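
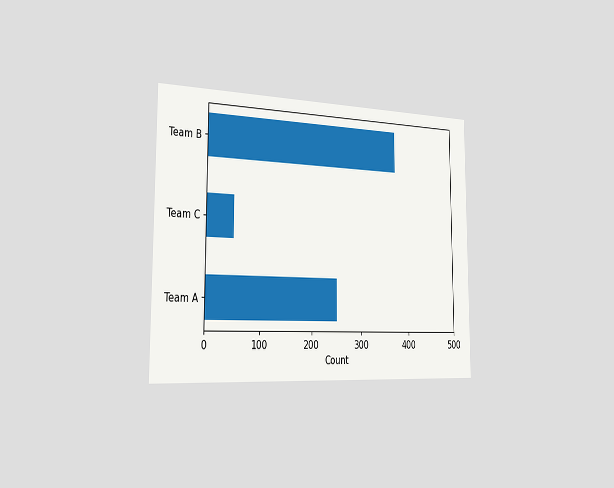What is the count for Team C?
The chart is viewed slightly from the left. Reading along the chart's x-axis, the Team C bar reaches 50.

50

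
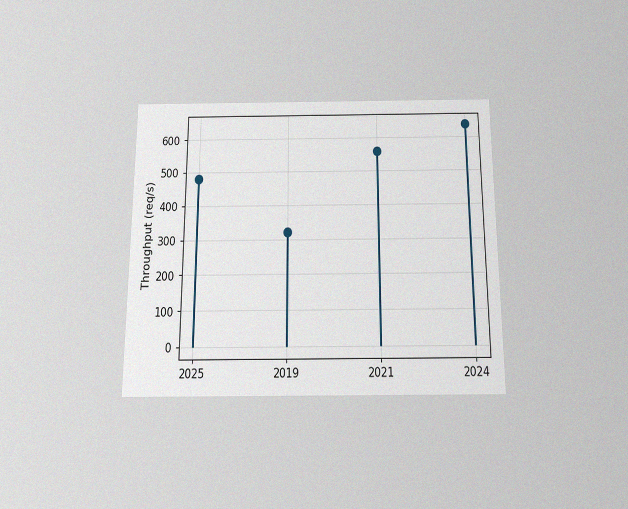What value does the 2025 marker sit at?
480req/s

The chart is viewed slightly from below, with some photo noise. The 2025 marker sits at 480req/s.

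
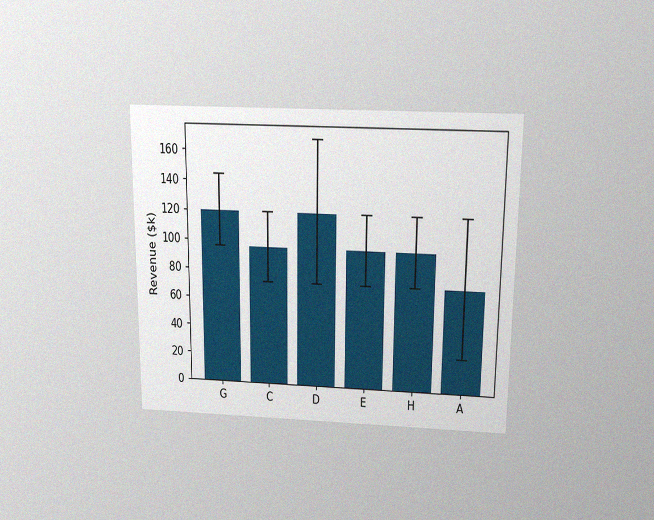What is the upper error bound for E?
$120k

The chart is viewed slightly from above, with some photo noise. The E bar's upper whisker reaches $120k.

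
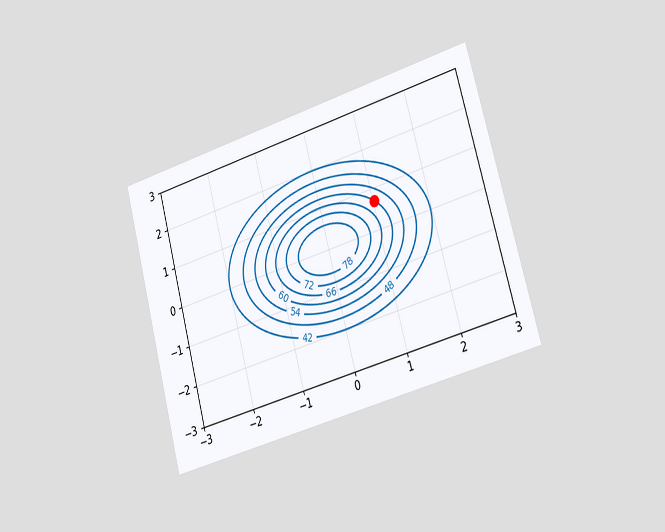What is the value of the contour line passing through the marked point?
The chart is tilted about 15° counter-clockwise and viewed slightly from the right. The marked point sits on the contour labelled 60.

60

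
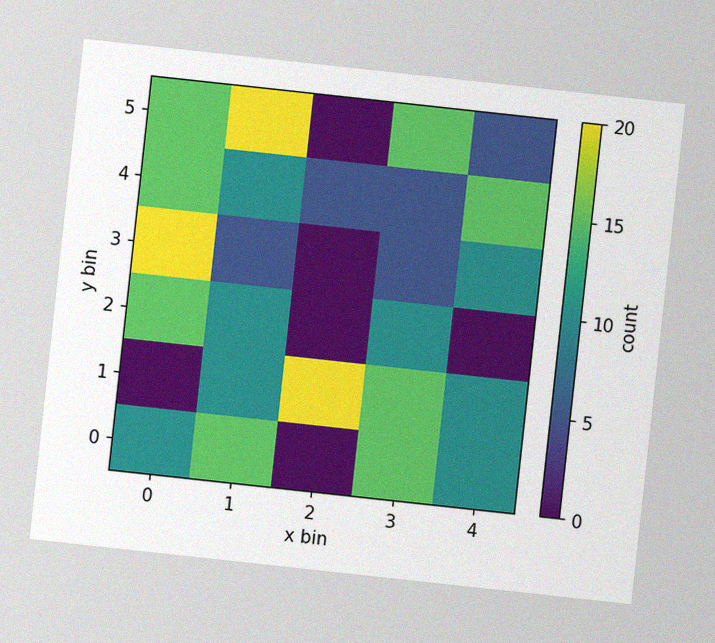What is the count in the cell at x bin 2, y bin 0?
The chart is tilted about 6° clockwise, with some photo noise. Matching the cell (2, 0) against the colorbar gives 0.

0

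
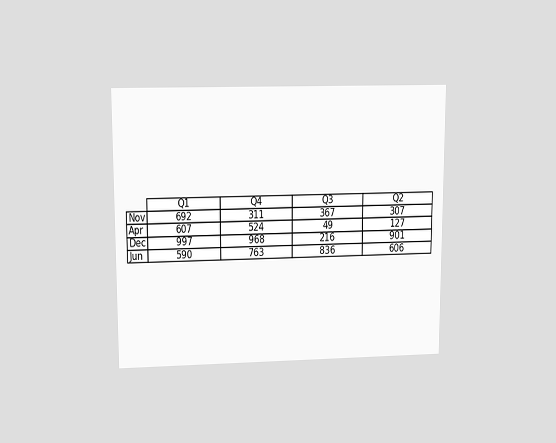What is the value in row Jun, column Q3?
The chart is viewed slightly from above. The (Jun, Q3) cell reads 836.

836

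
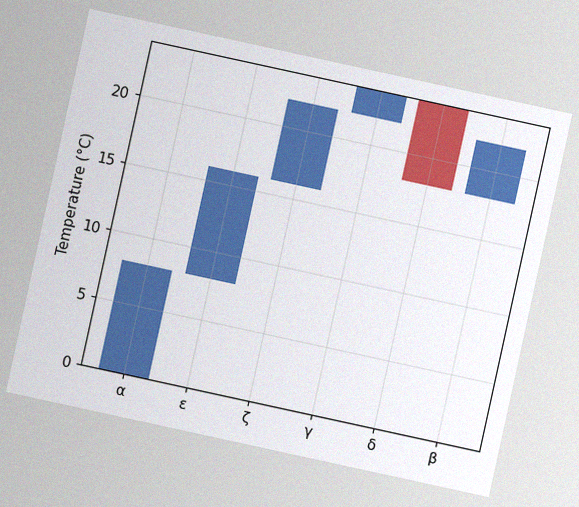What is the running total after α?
8°C

The chart is tilted about 12° clockwise, with some photo noise. After α the running total reaches 8°C.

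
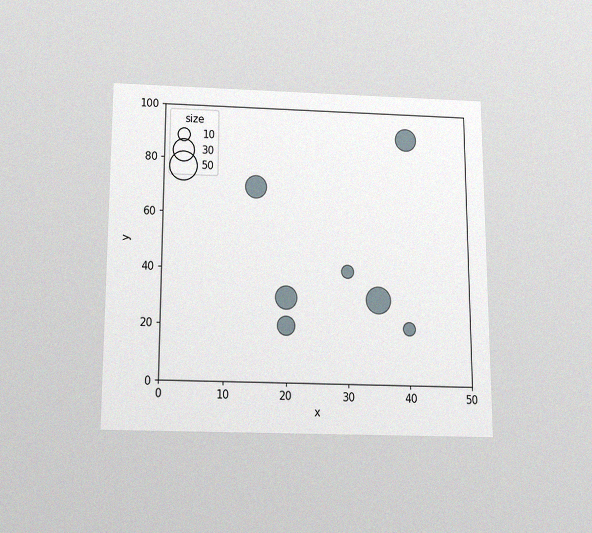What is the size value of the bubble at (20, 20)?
The chart is viewed slightly from below, with some photo noise. Matching the bubble at (20, 20) against the size legend gives 20.

20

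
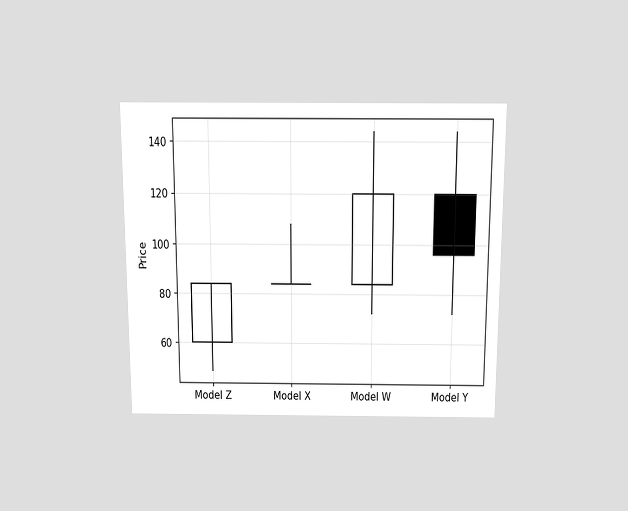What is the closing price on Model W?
The chart is viewed slightly from above. The Model W candle closes at 120.

120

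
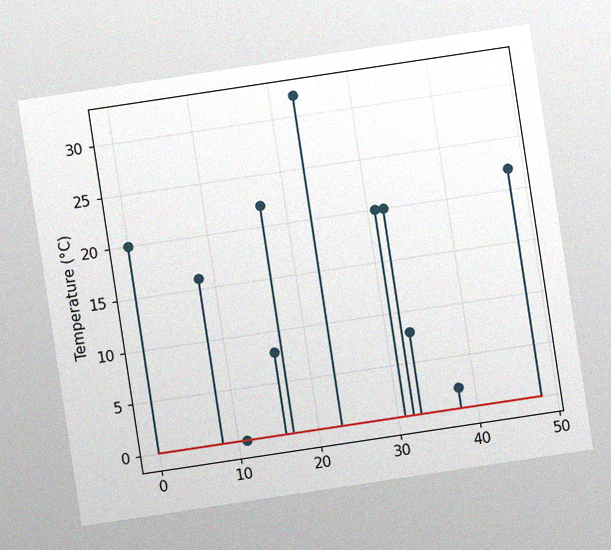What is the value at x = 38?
The chart is tilted about 9° counter-clockwise, with some photo noise. The stem at x=38 reaches 2°C.

2°C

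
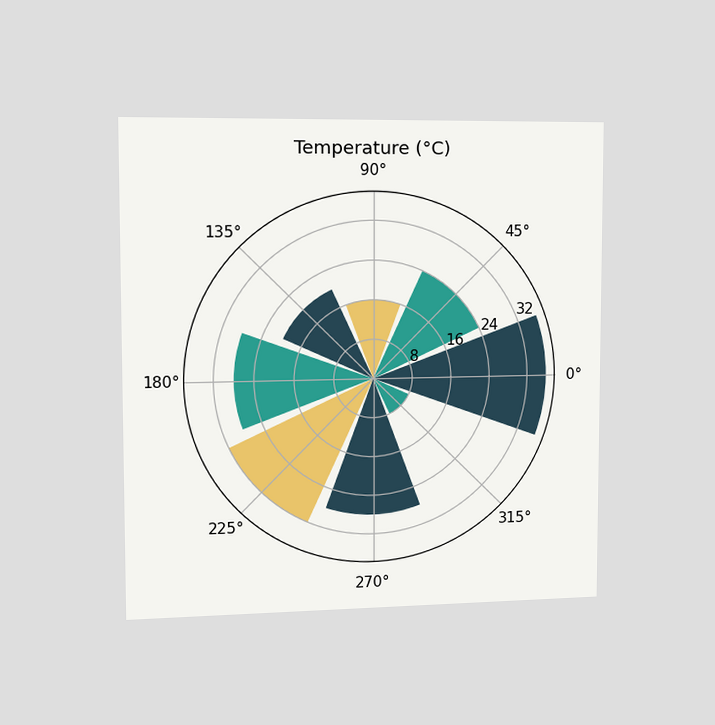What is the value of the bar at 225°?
The chart is viewed slightly from the left. The bar at 225° reaches 32°C on the radial axis.

32°C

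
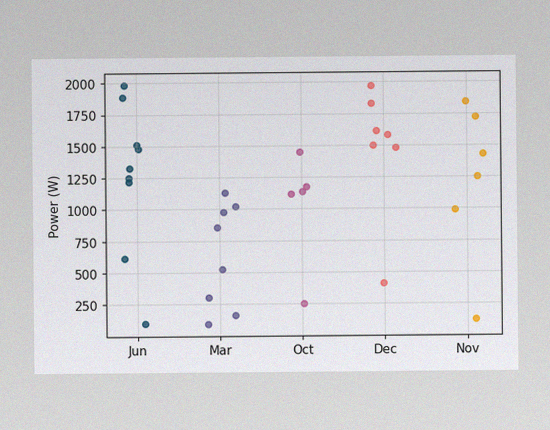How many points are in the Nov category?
The image has some photo noise and uneven lighting. Counting the markers in the Nov column gives 6.

6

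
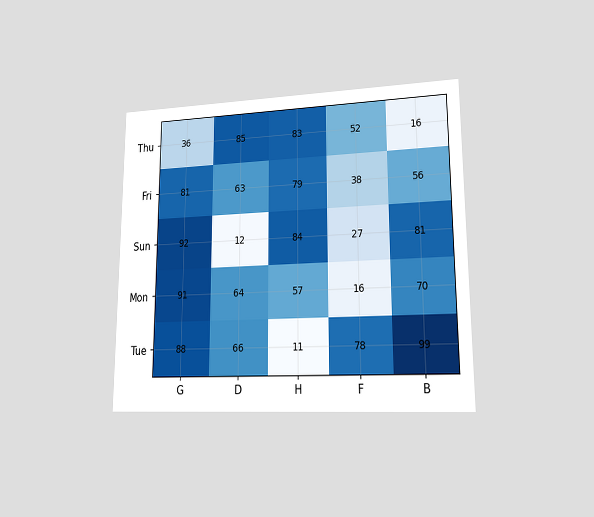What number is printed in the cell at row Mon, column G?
The chart is viewed at a slight angle. The (Mon, G) cell reads 91.

91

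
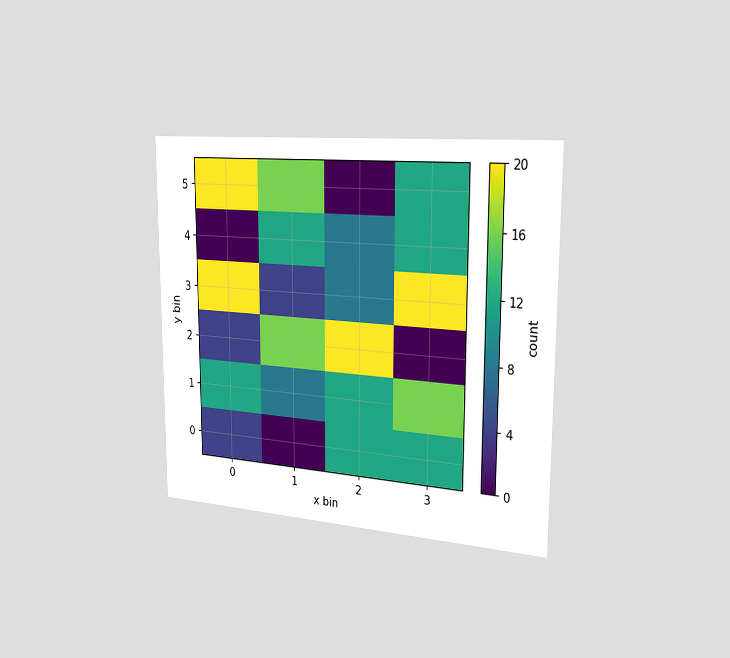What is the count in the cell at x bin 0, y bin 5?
The chart is viewed slightly from the right. Matching the cell (0, 5) against the colorbar gives 20.

20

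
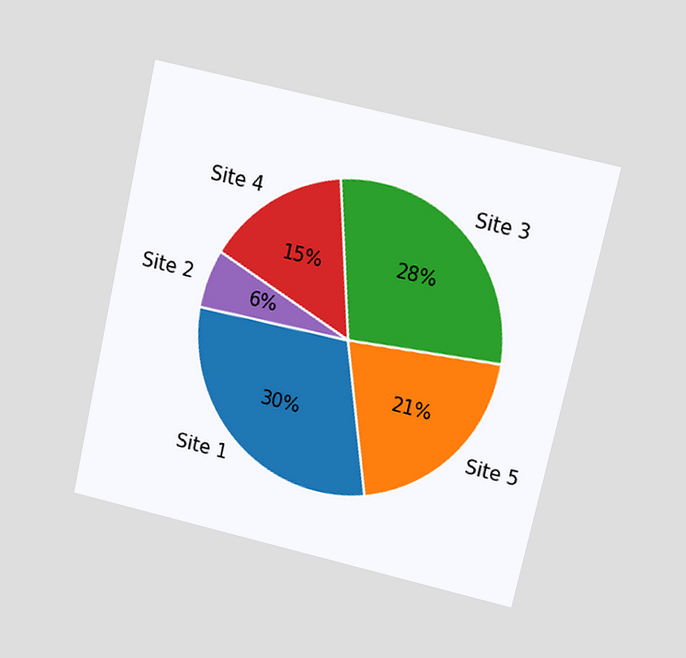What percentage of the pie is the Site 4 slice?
15%

The chart is tilted about 13° clockwise and viewed at a slight angle. The Site 4 slice takes up 15% of the pie.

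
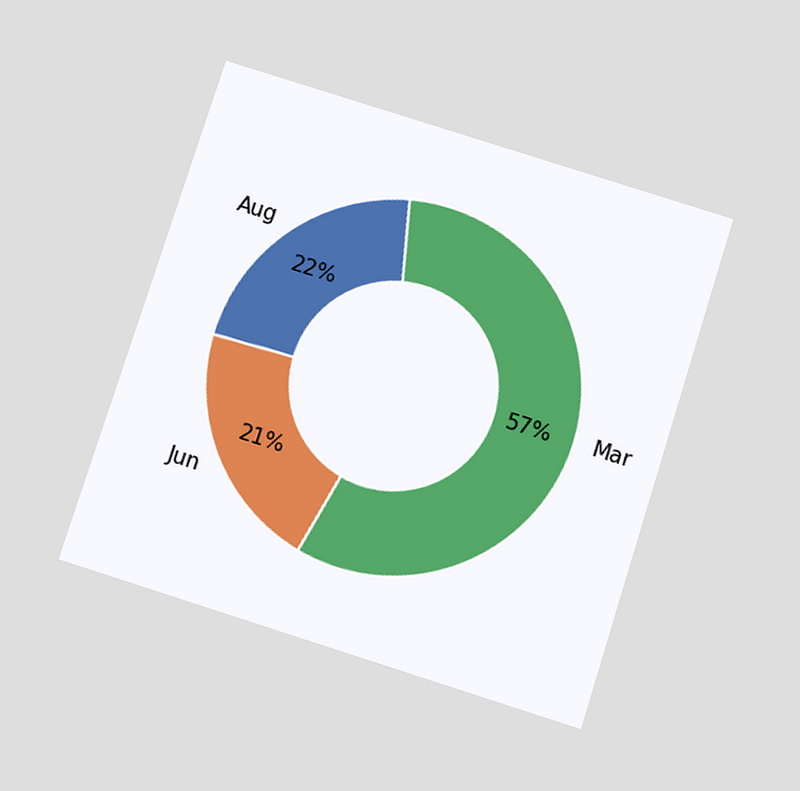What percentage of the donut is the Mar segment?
The chart is tilted about 18° clockwise and viewed slightly from below. The Mar segment takes up 57% of the ring.

57%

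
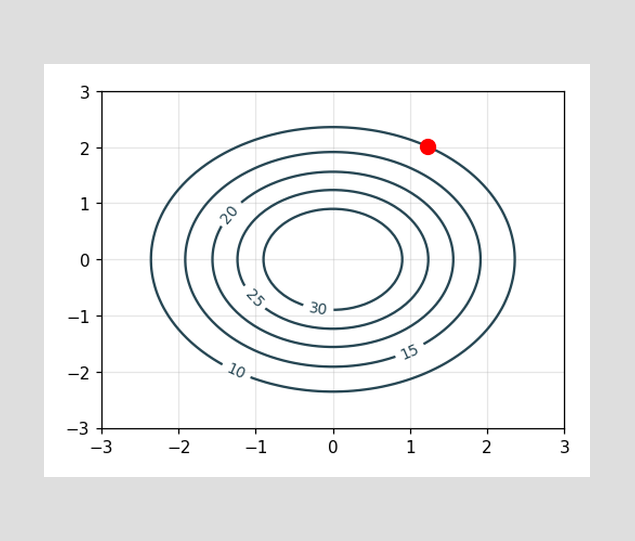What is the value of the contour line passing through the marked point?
10

The marked point sits on the contour labelled 10.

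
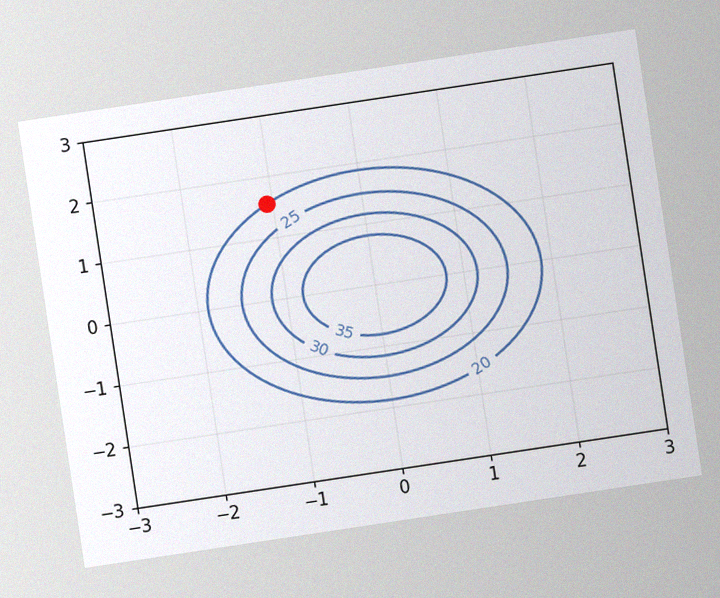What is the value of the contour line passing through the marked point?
20

The chart is tilted about 9° counter-clockwise, with some photo noise. The marked point sits on the contour labelled 20.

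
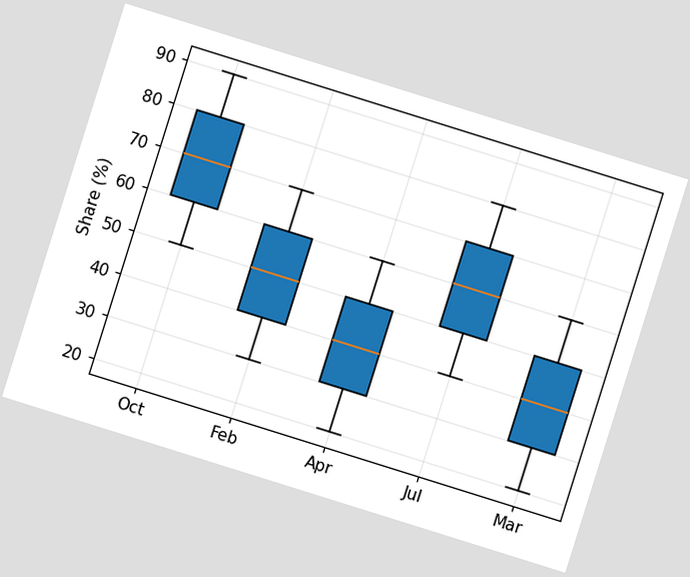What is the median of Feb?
50%

The chart is tilted about 17° clockwise. The median line in the Feb box sits at 50%.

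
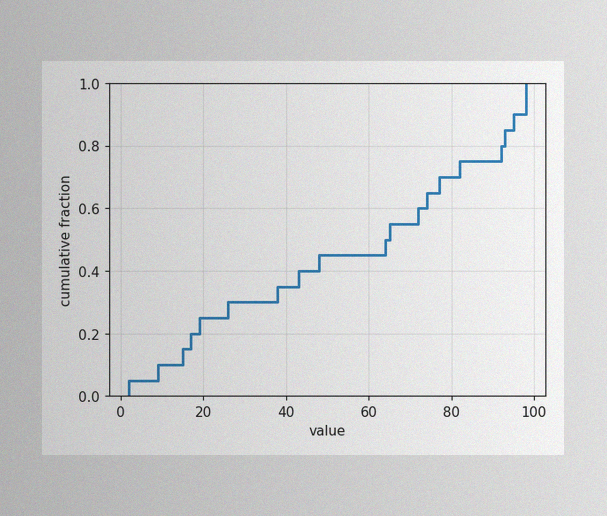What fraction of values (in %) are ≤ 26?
30%

The image has some photo noise and uneven lighting. At x=26 the ECDF step is at 30%.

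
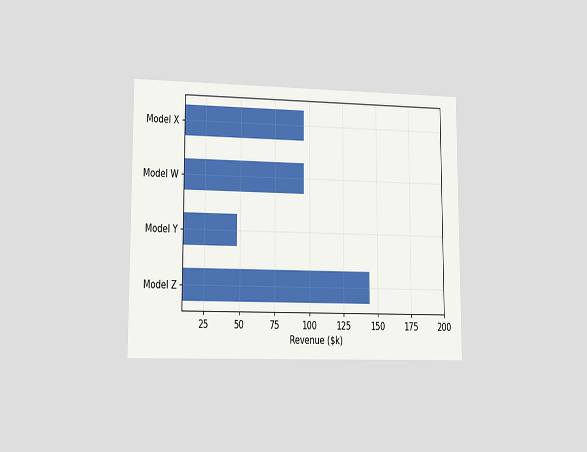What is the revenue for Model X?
The chart is viewed slightly from the left. Reading along the chart's x-axis, the Model X bar reaches $96k.

$96k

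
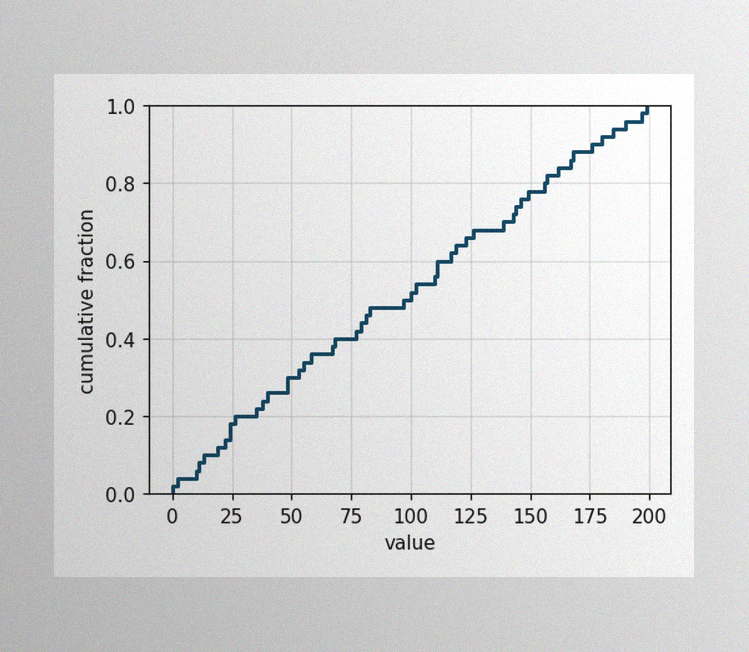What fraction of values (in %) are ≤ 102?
The image has some photo noise and uneven lighting. At x=102 the ECDF step is at 54%.

54%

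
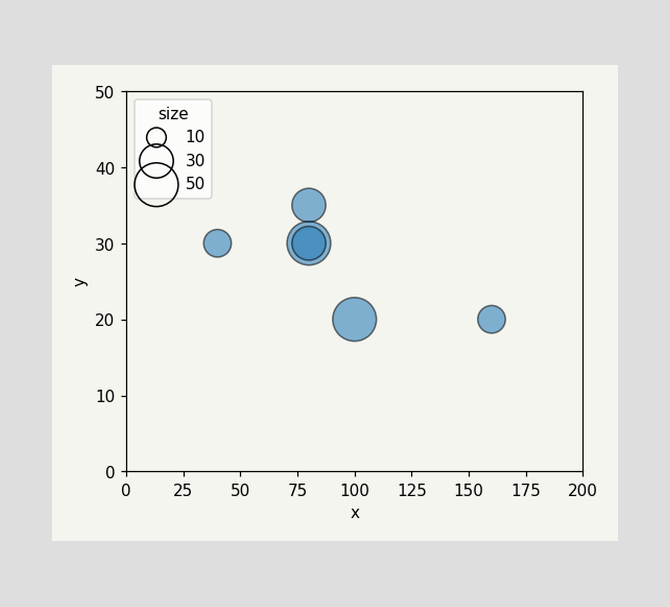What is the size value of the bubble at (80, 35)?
30

Matching the bubble at (80, 35) against the size legend gives 30.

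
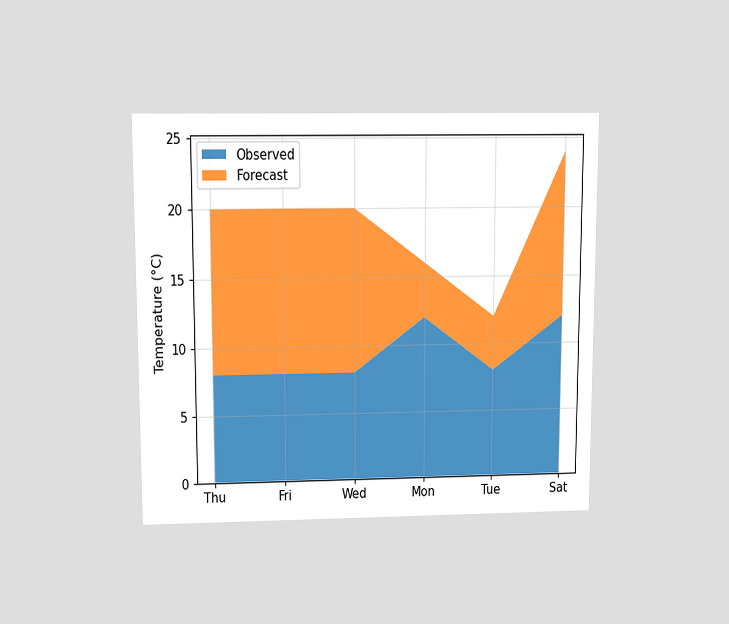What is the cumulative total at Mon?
16°C

The chart is viewed slightly from above. The stacked total at Mon reaches 16°C.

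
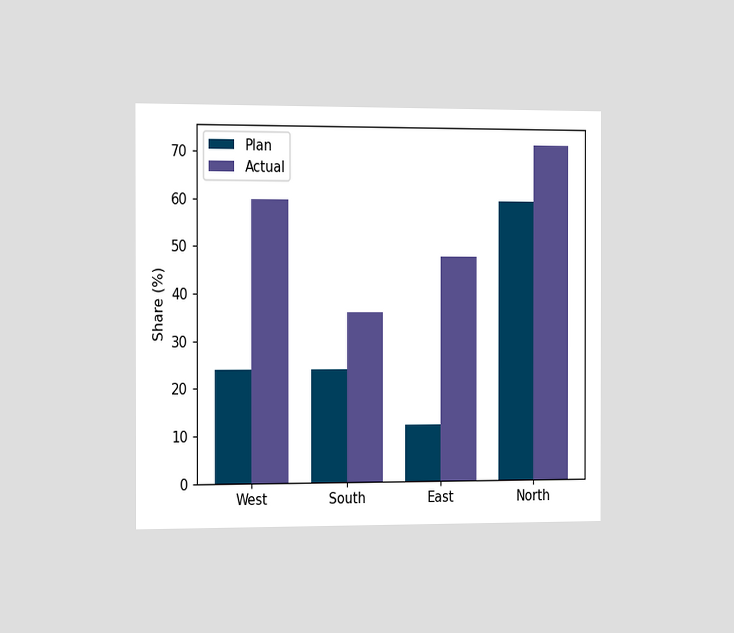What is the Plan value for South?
24%

The chart is viewed slightly from the left. The Plan bar at South reaches 24% on the y-axis.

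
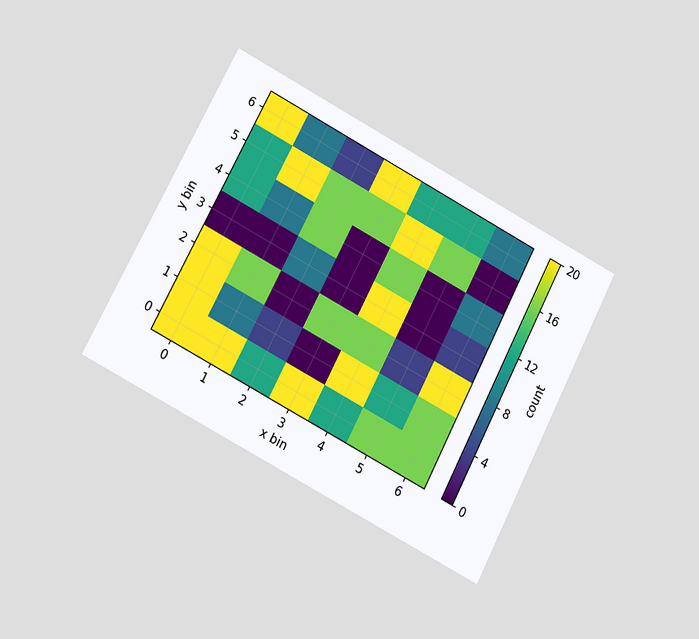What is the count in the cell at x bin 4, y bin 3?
20

The chart is tilted about 27° clockwise and viewed at a slight angle. Matching the cell (4, 3) against the colorbar gives 20.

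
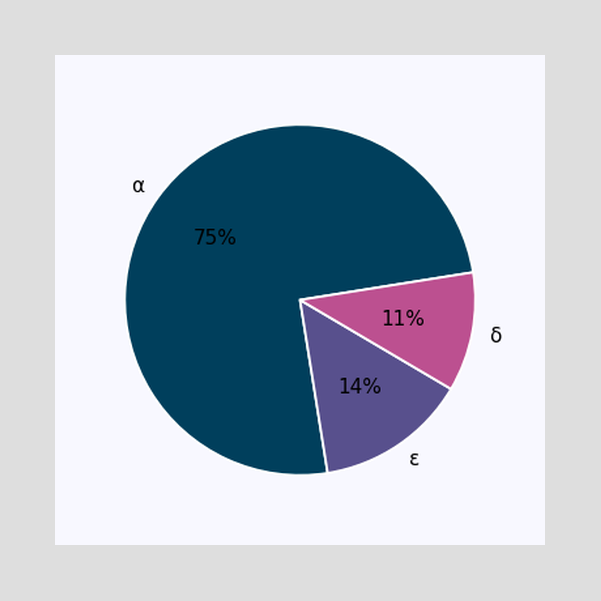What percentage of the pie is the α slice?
The α slice takes up 75% of the pie.

75%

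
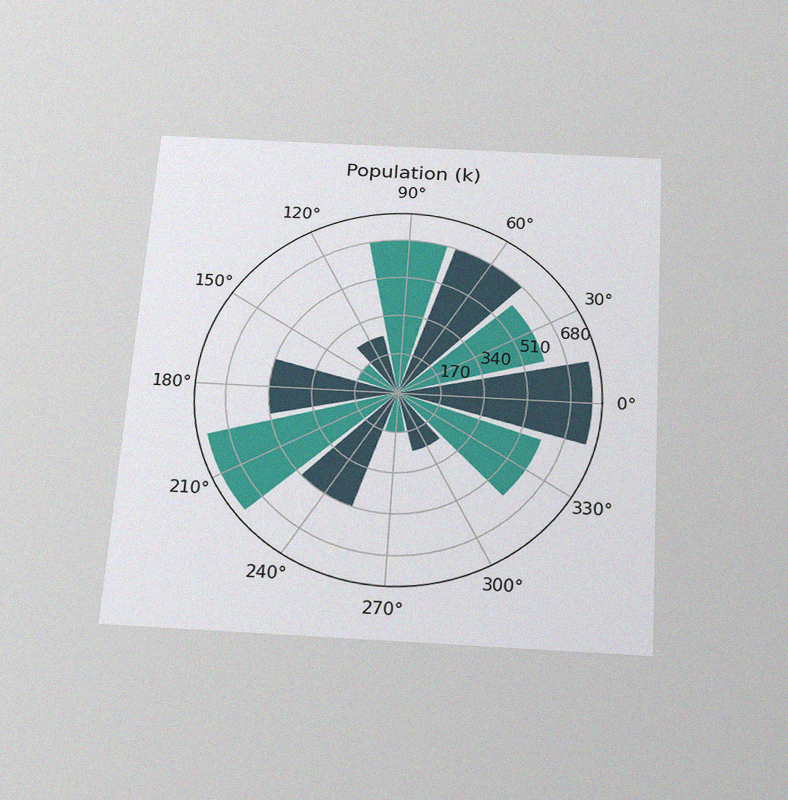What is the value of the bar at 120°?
The chart is tilted about 4° clockwise and viewed slightly from below, with some photo noise. The bar at 120° reaches 255k on the radial axis.

255k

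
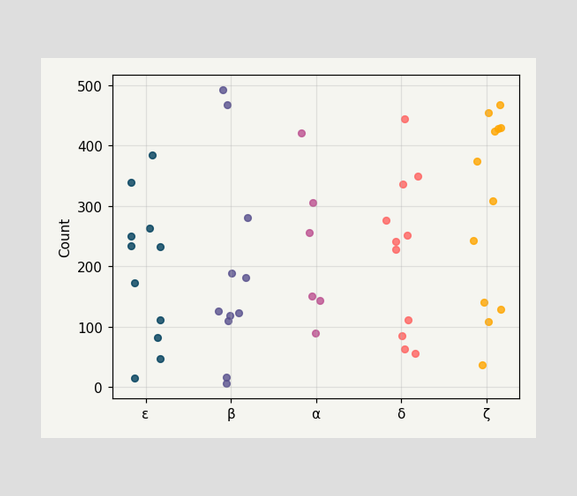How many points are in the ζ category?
12

Counting the markers in the ζ column gives 12.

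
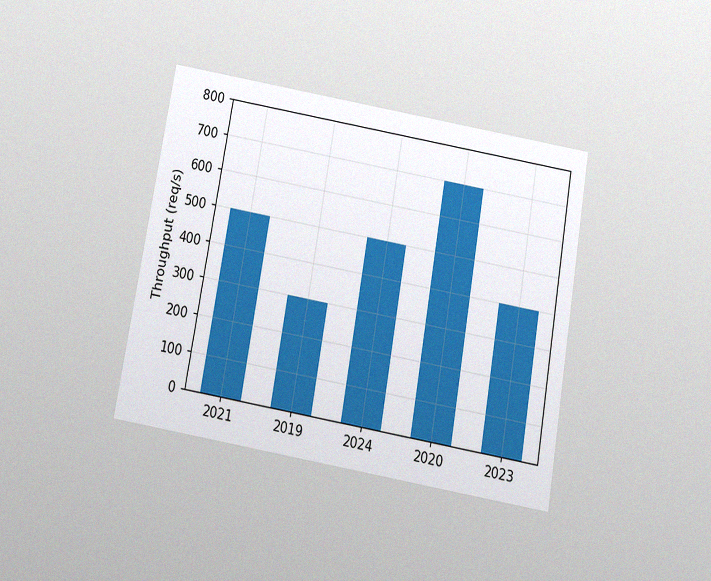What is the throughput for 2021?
500req/s

The chart is tilted about 10° clockwise and viewed slightly from below, with some photo noise. Reading along the chart's y-axis, the 2021 bar reaches 500req/s.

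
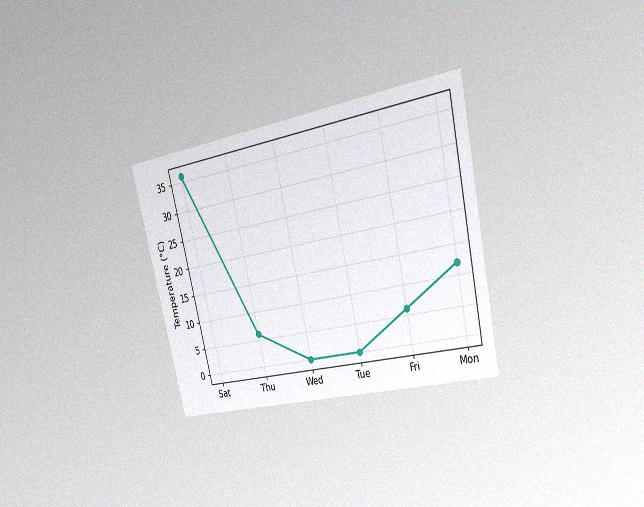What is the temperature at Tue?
The chart is tilted about 13° counter-clockwise and viewed slightly from the right, with some photo noise. At Tue, the line is at 0°C.

0°C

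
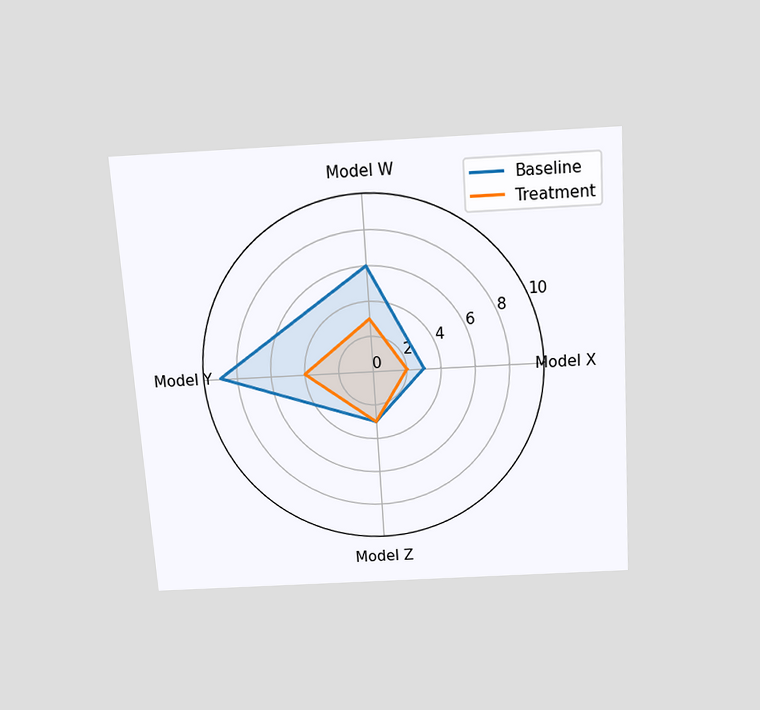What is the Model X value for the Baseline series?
3

The chart is tilted about 4° counter-clockwise and viewed slightly from above. On the Model X axis, Baseline reaches 3.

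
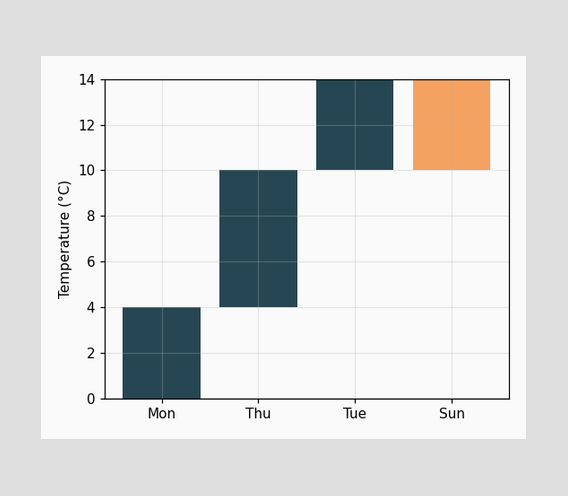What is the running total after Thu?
After Thu the running total reaches 10°C.

10°C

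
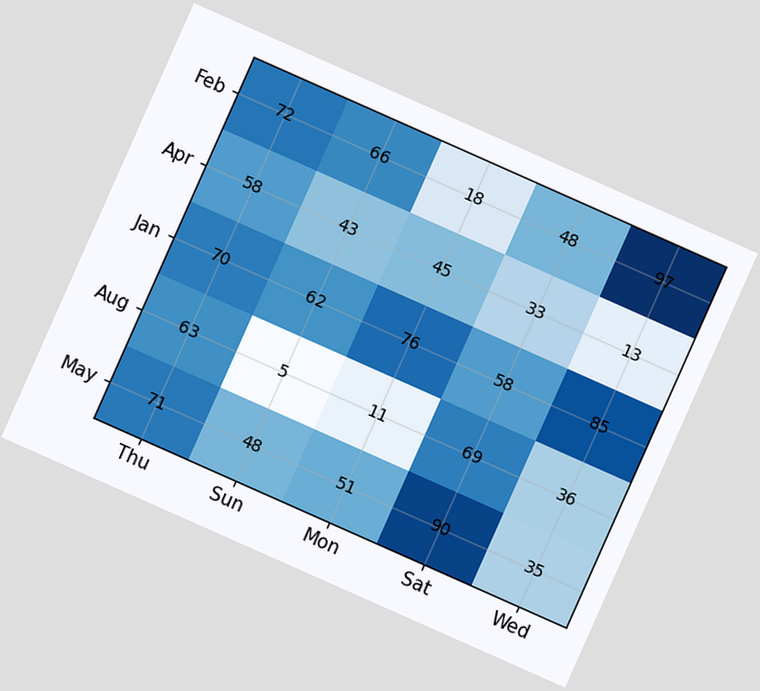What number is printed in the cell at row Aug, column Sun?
The chart is tilted about 24° clockwise. The (Aug, Sun) cell reads 5.

5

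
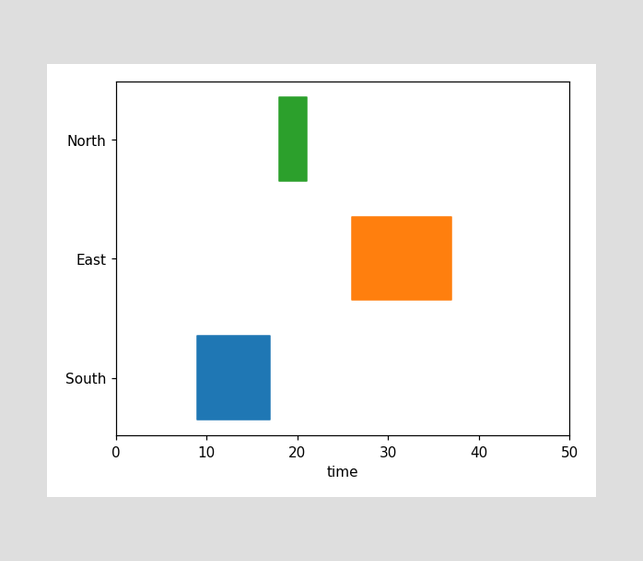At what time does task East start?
26

The East bar begins at t=26.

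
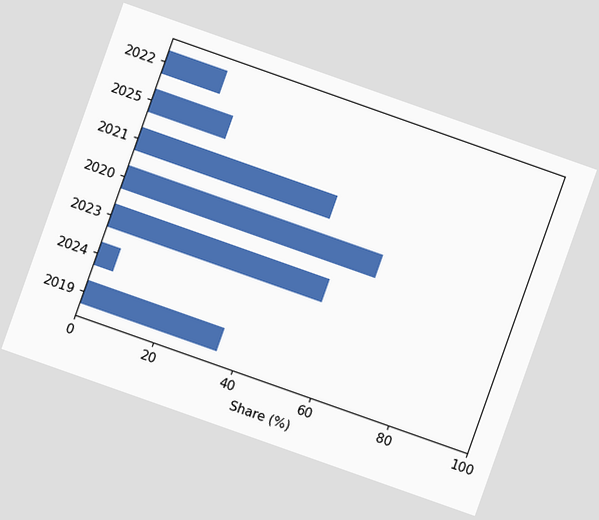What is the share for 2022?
15%

The chart is tilted about 19° clockwise. Reading along the chart's x-axis, the 2022 bar reaches 15%.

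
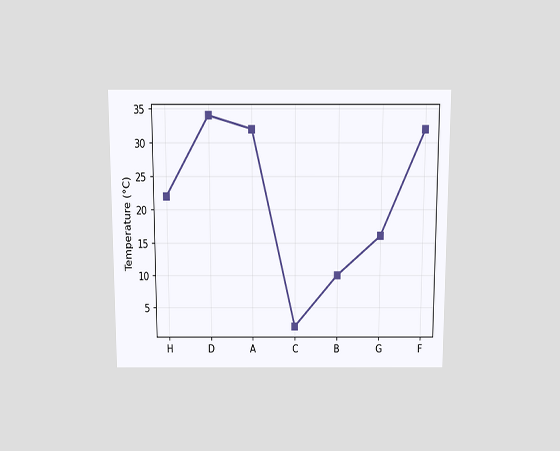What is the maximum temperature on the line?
34°C

The chart is viewed slightly from above. The highest point is at D, and reading across to the y-axis gives 34°C.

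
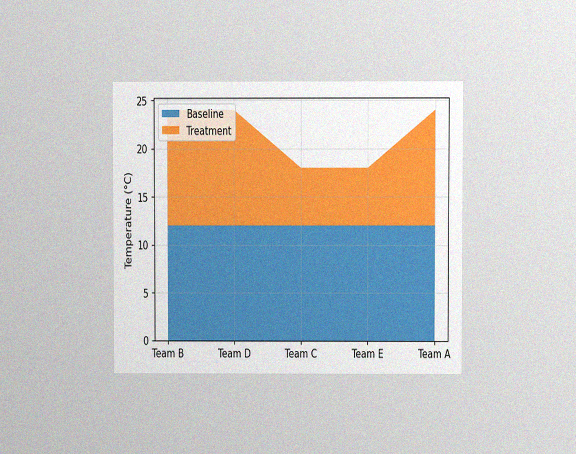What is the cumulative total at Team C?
18°C

The chart is viewed at a slight angle, with some photo noise. The stacked total at Team C reaches 18°C.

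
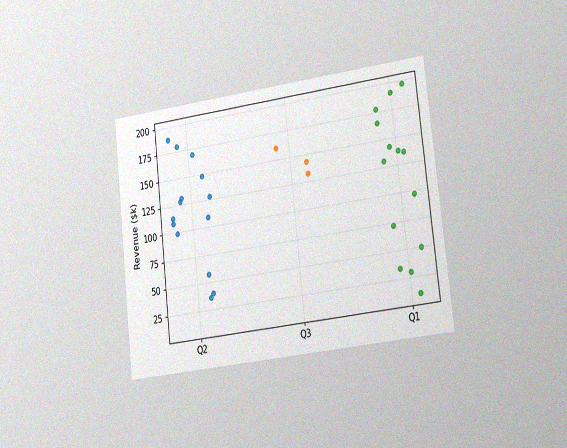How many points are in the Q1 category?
The chart is tilted about 6° counter-clockwise and viewed slightly from the right, with some photo noise. Counting the markers in the Q1 column gives 14.

14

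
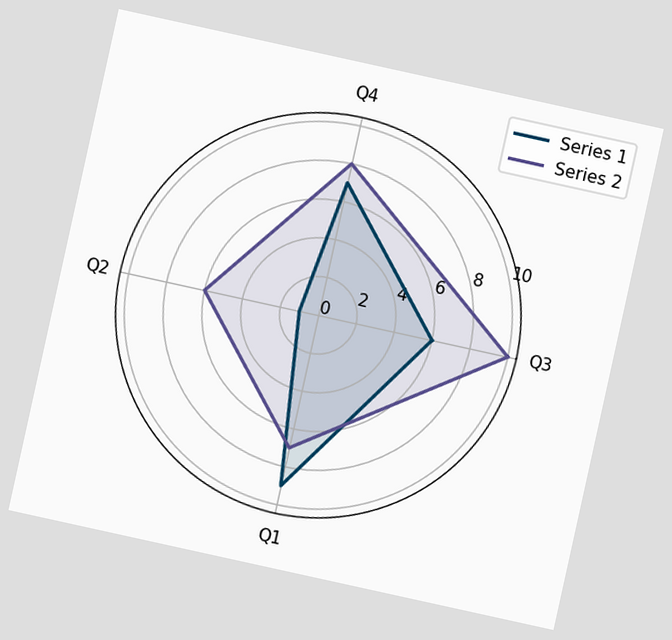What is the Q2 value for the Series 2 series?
6

The chart is tilted about 12° clockwise. On the Q2 axis, Series 2 reaches 6.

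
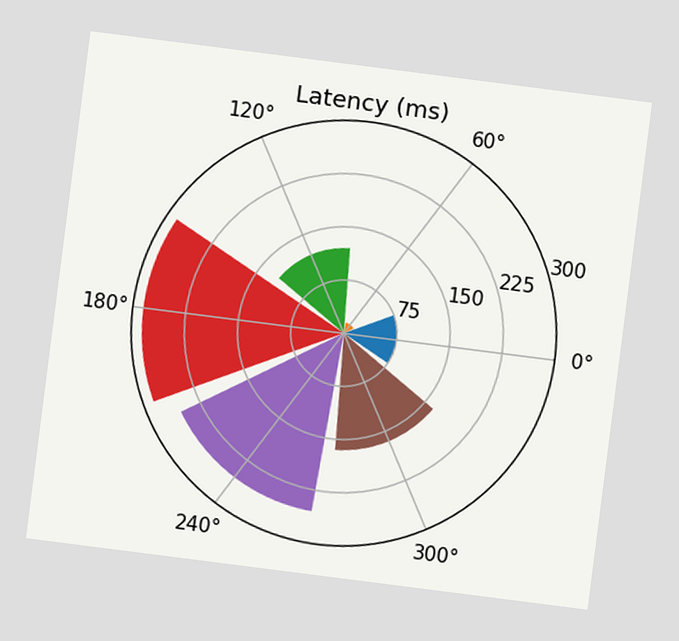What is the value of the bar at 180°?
The chart is tilted about 7° clockwise. The bar at 180° reaches 285ms on the radial axis.

285ms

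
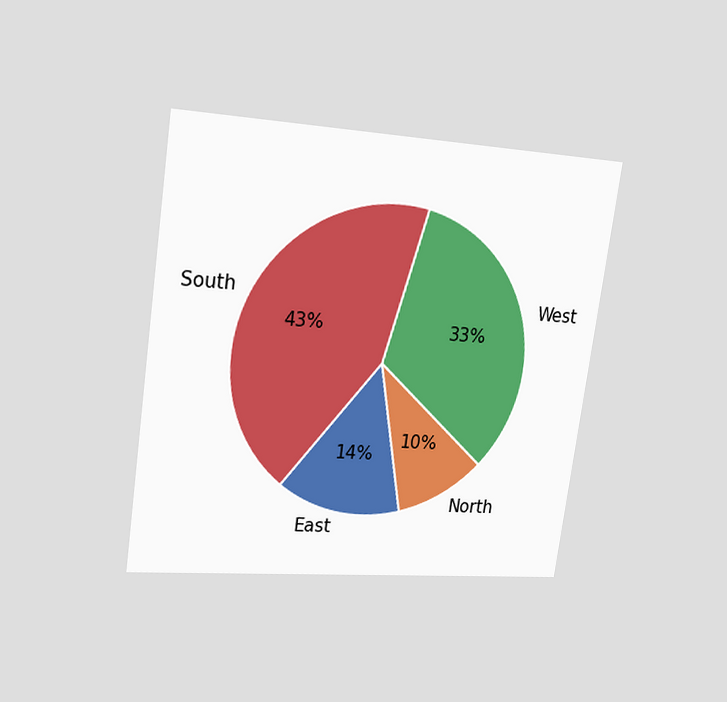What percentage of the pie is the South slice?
The chart is tilted about 8° clockwise and viewed at a slight angle. The South slice takes up 43% of the pie.

43%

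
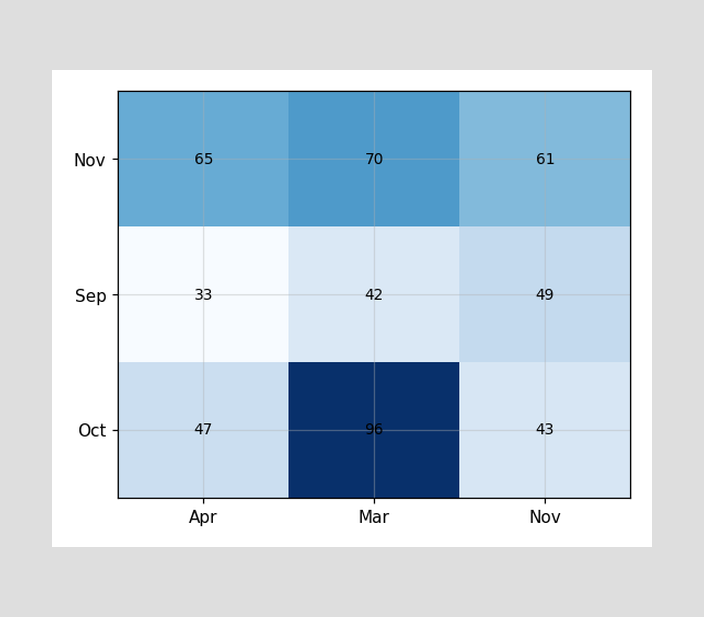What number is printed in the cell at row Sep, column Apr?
33

The (Sep, Apr) cell reads 33.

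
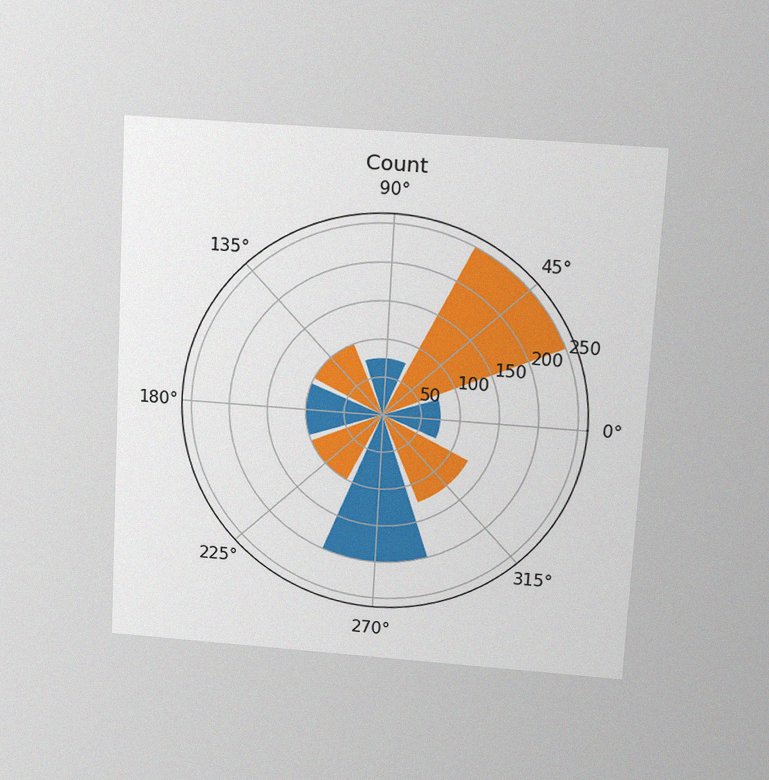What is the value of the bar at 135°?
The chart is tilted about 3° clockwise and viewed slightly from above, with some photo noise. The bar at 135° reaches 100 on the radial axis.

100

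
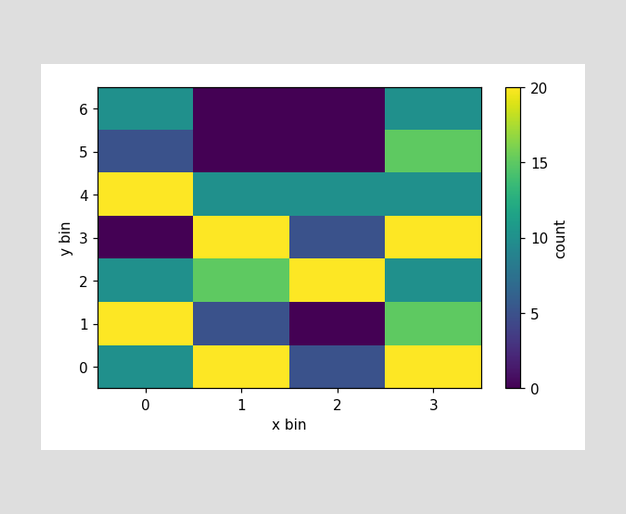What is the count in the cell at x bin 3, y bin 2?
10

Matching the cell (3, 2) against the colorbar gives 10.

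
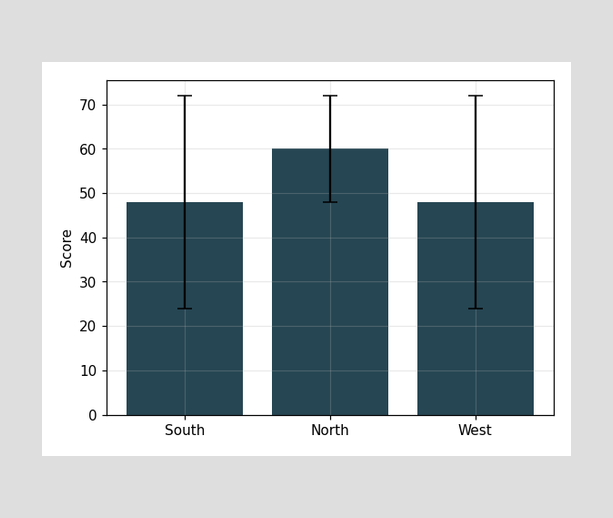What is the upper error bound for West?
72

The West bar's upper whisker reaches 72.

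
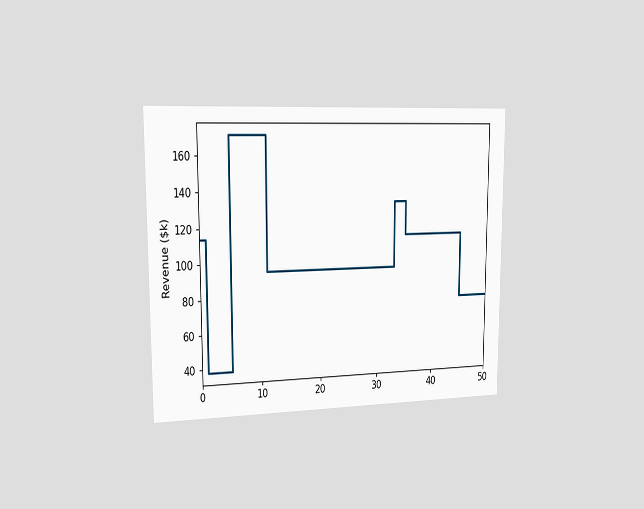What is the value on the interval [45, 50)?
The chart is viewed slightly from the left. On [45, 50) the step sits at $76k.

$76k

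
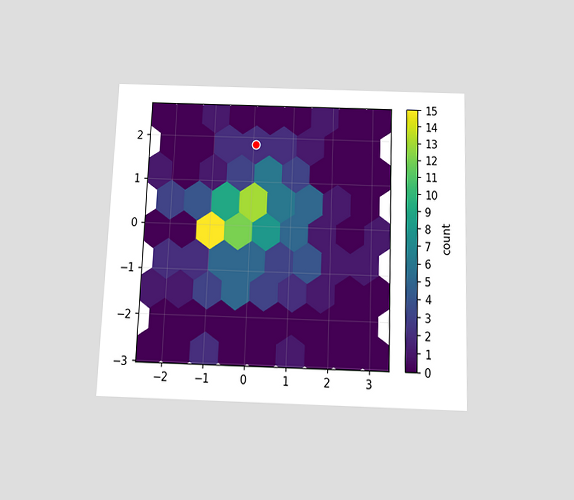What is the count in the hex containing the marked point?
2

The chart is tilted about 2° clockwise and viewed slightly from below. The marked hex reads 2 on the colorbar.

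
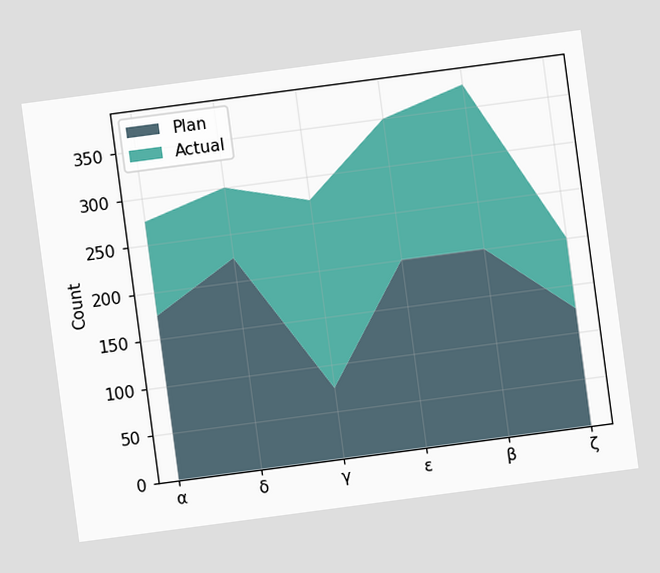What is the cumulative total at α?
The chart is tilted about 8° counter-clockwise. The stacked total at α reaches 275.

275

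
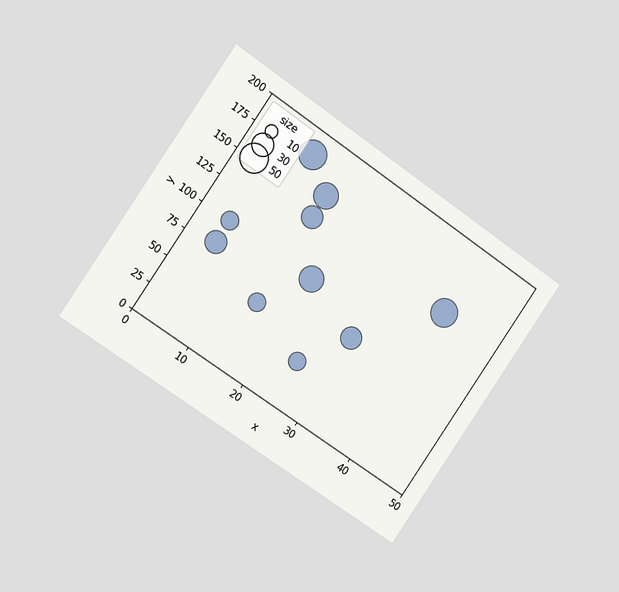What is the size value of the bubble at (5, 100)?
The chart is tilted about 34° clockwise and viewed at a slight angle. Matching the bubble at (5, 100) against the size legend gives 20.

20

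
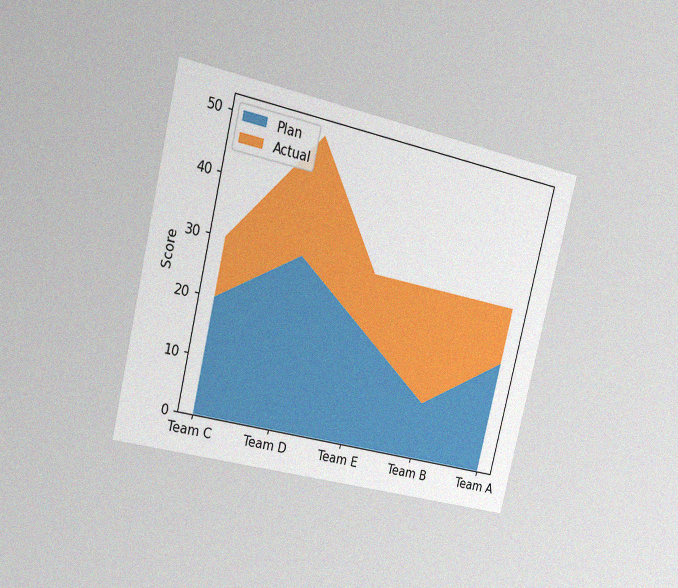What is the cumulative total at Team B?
30

The chart is tilted about 13° clockwise and viewed at a slight angle, with some photo noise. The stacked total at Team B reaches 30.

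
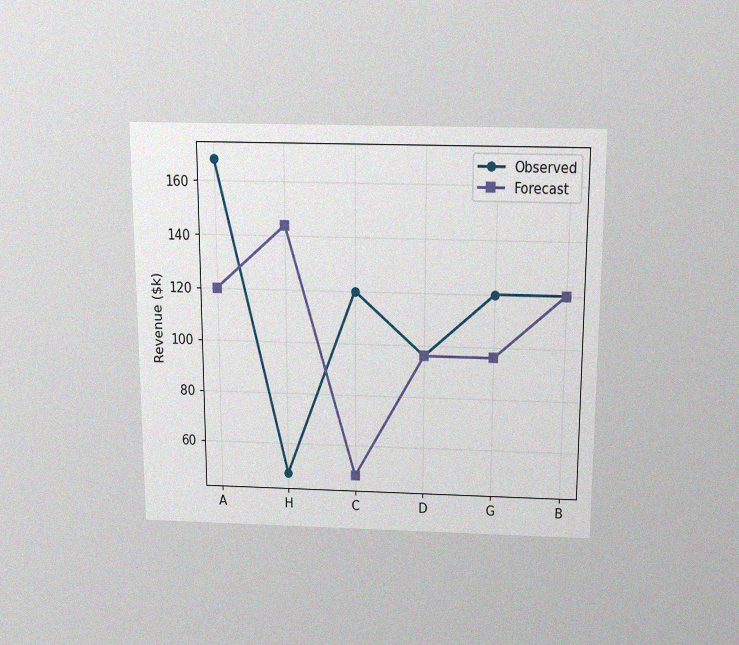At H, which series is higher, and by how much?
Forecast, by $96k

The chart is viewed slightly from above, with some photo noise. At H, Forecast sits above the other line by $96k.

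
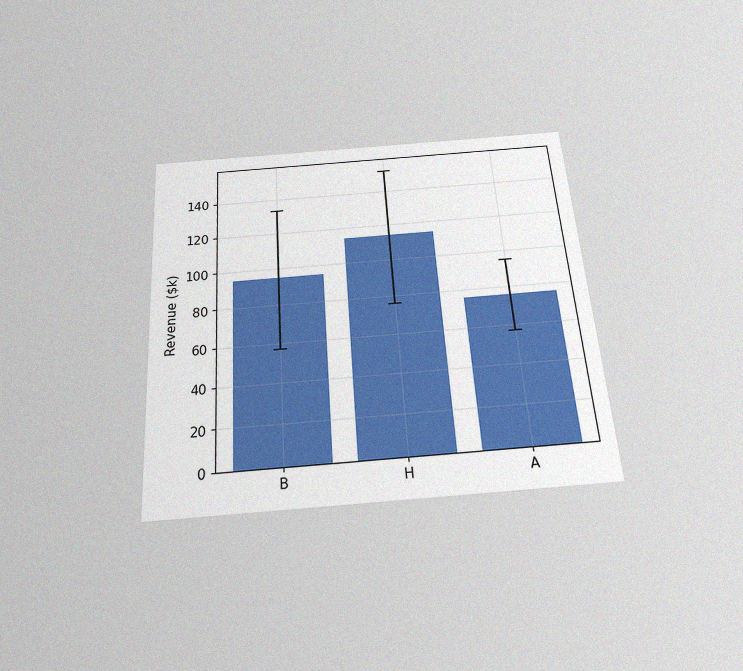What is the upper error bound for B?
$133k

The chart is tilted about 4° counter-clockwise and viewed slightly from below, with some photo noise. The B bar's upper whisker reaches $133k.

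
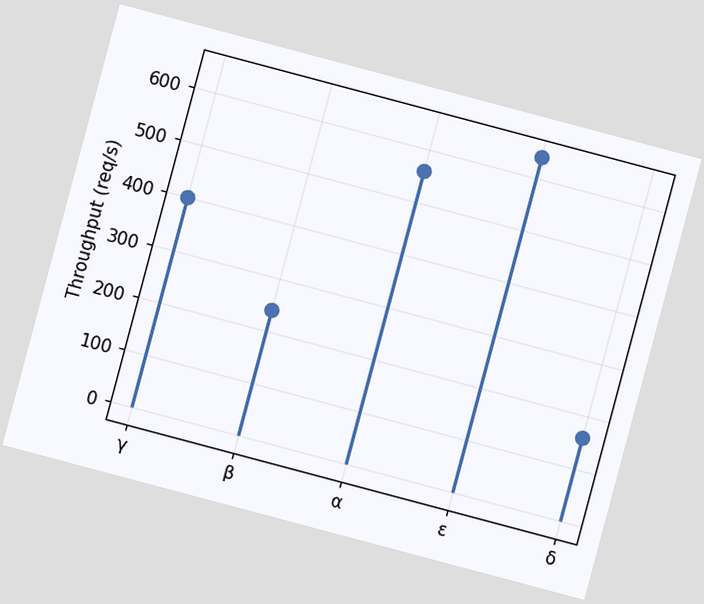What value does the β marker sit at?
The chart is tilted about 15° clockwise. The β marker sits at 240req/s.

240req/s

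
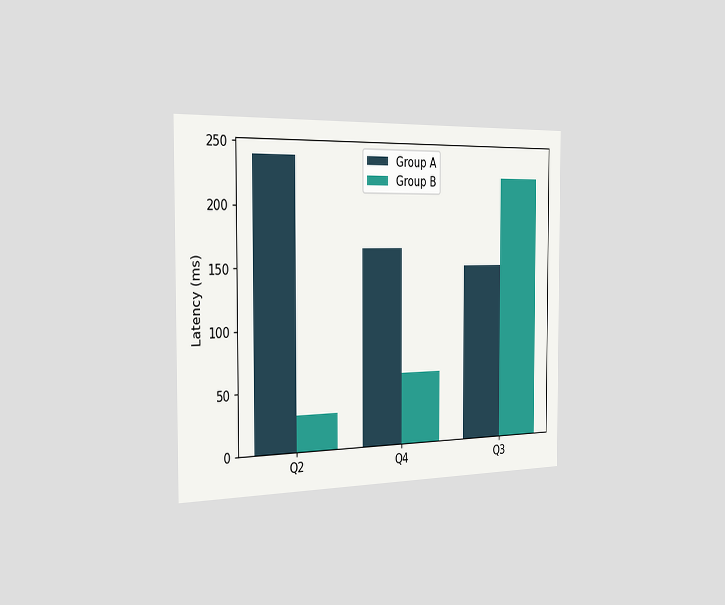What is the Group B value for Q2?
30ms

The chart is viewed slightly from the left. The Group B bar at Q2 reaches 30ms on the y-axis.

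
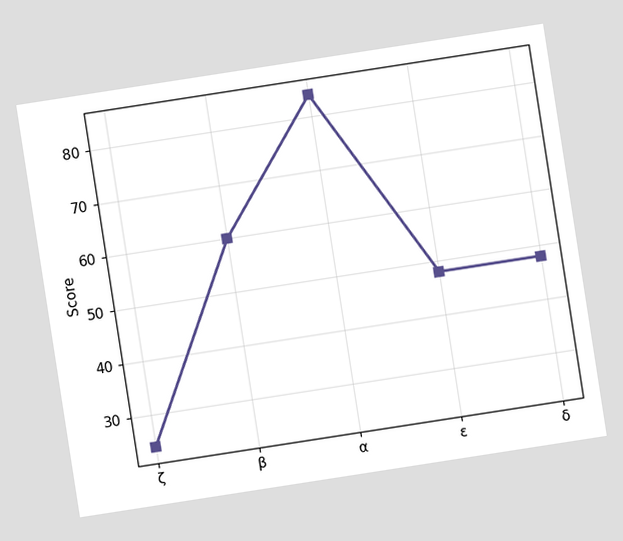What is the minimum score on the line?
24

The chart is tilted about 9° counter-clockwise. The lowest point is at ζ, and reading across to the y-axis gives 24.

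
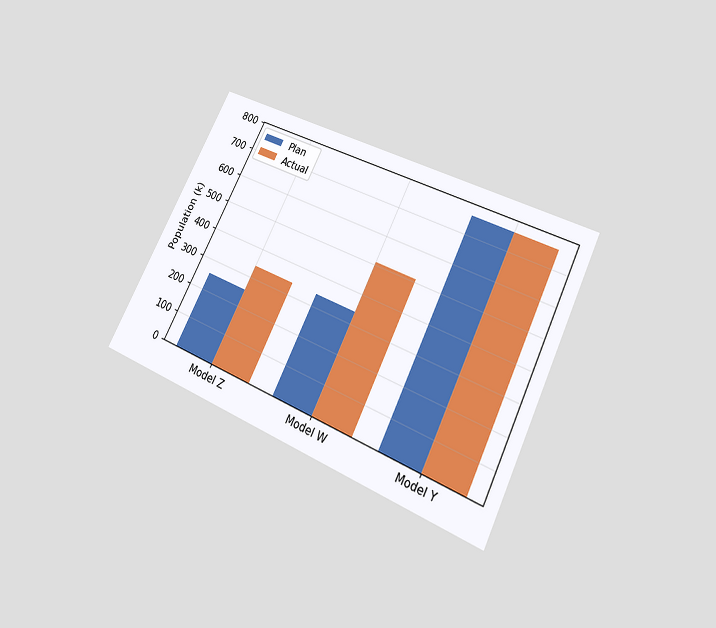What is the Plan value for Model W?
The chart is tilted about 26° clockwise and viewed slightly from below. The Plan bar at Model W reaches 340k on the y-axis.

340k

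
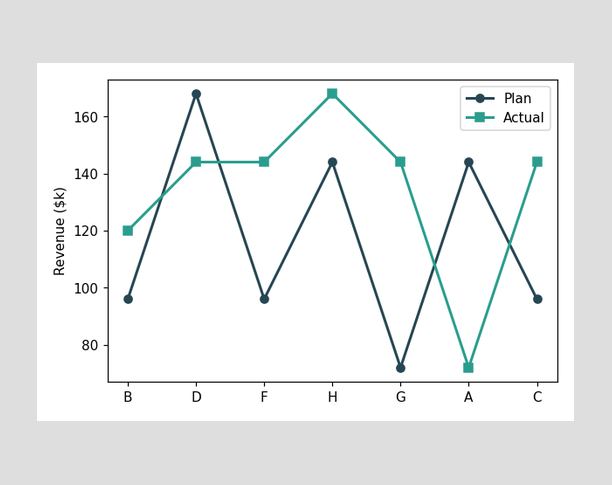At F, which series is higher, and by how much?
Actual, by $48k

At F, Actual sits above the other line by $48k.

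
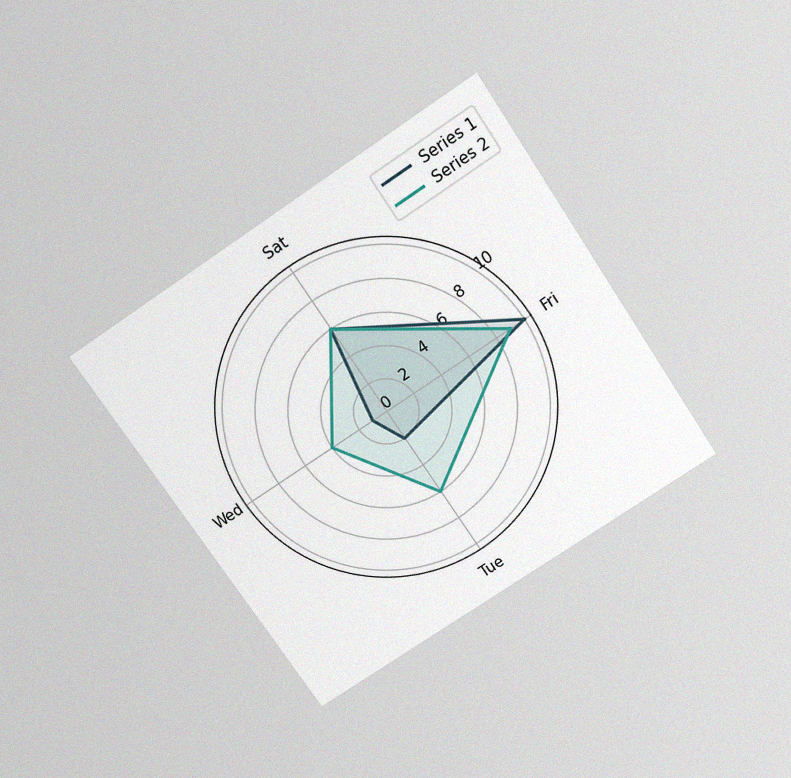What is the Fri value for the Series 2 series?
The chart is tilted about 34° counter-clockwise and viewed slightly from above, with some photo noise. On the Fri axis, Series 2 reaches 9.

9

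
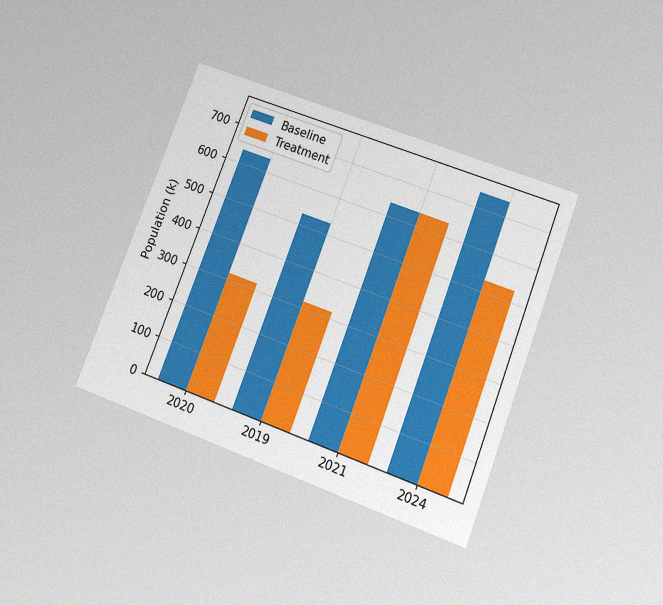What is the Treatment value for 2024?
The chart is tilted about 21° clockwise and viewed slightly from below, with some photo noise. The Treatment bar at 2024 reaches 530k on the y-axis.

530k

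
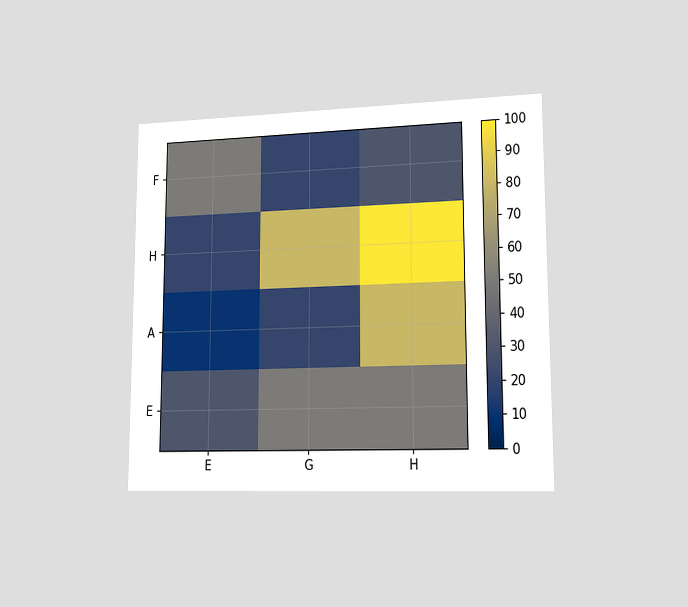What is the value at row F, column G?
The chart is viewed slightly from the right. Matching cell (F, G) against the colorbar gives 20.

20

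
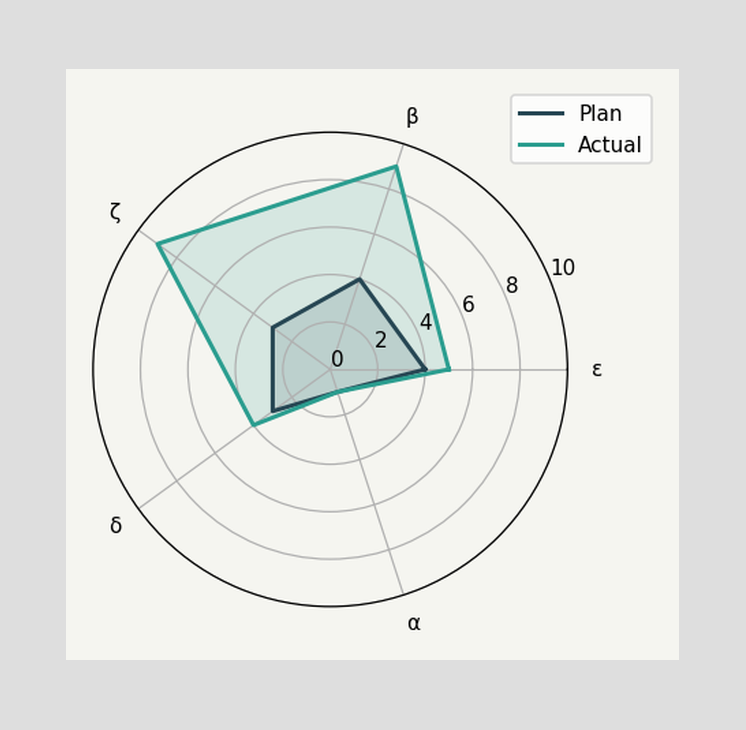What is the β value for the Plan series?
4

On the β axis, Plan reaches 4.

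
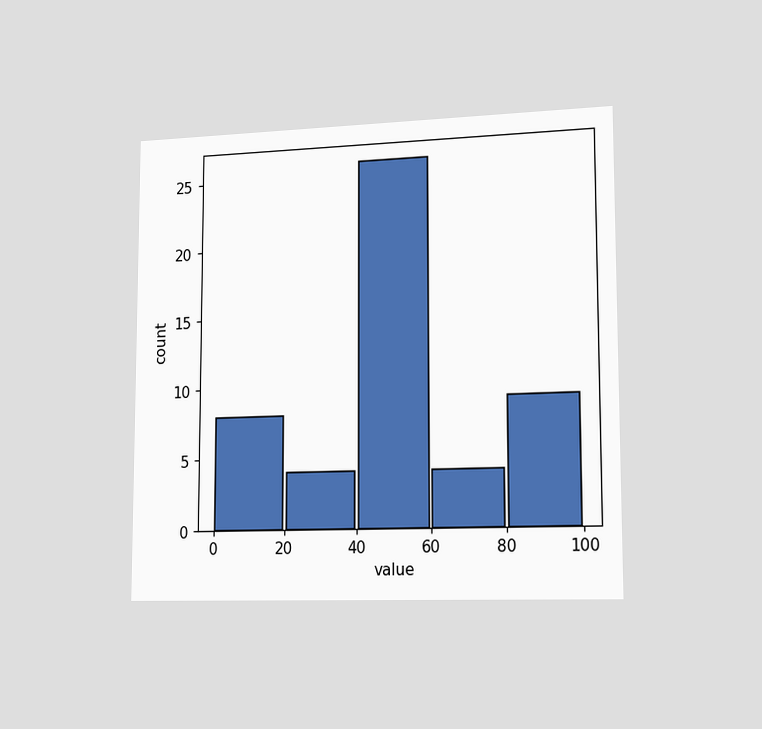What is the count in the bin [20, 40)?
The chart is viewed slightly from the right. The [20, 40) bin has height 4.

4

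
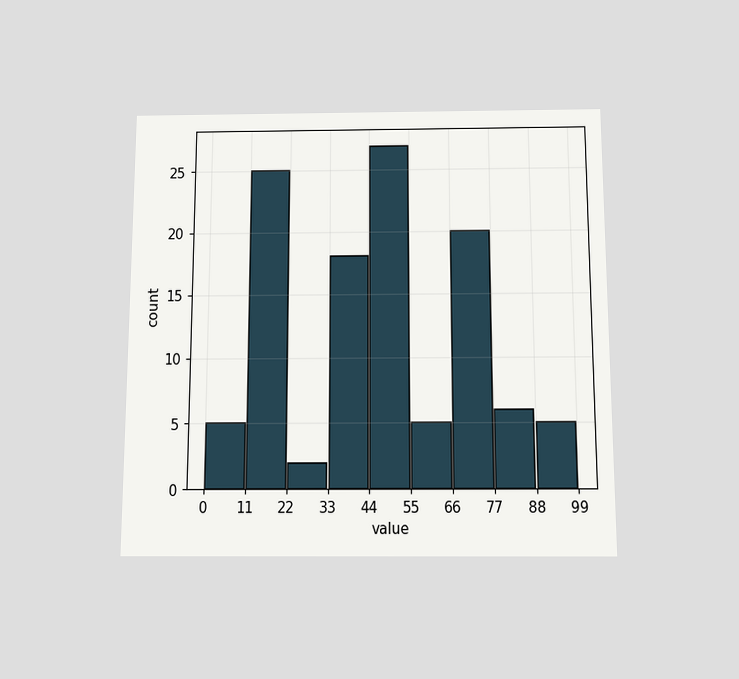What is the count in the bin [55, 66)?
The chart is viewed slightly from below. The [55, 66) bin has height 5.

5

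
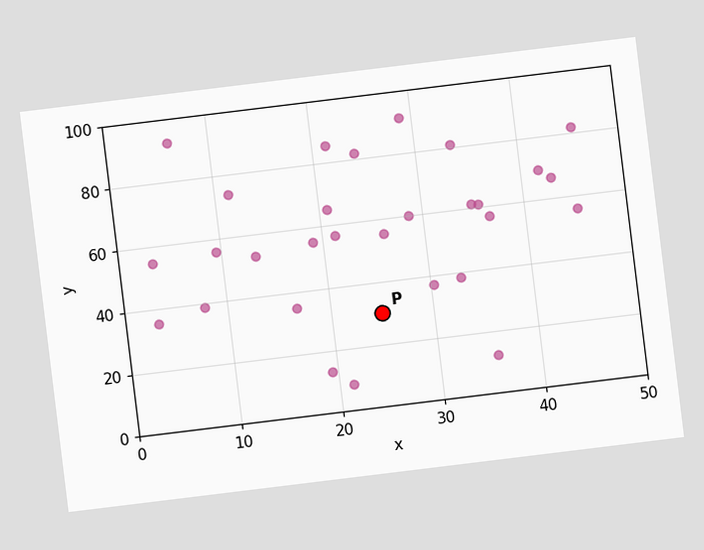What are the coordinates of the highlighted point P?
(25, 30)

The chart is tilted about 7° counter-clockwise. Following the gridlines from P to each axis, P sits at (25, 30).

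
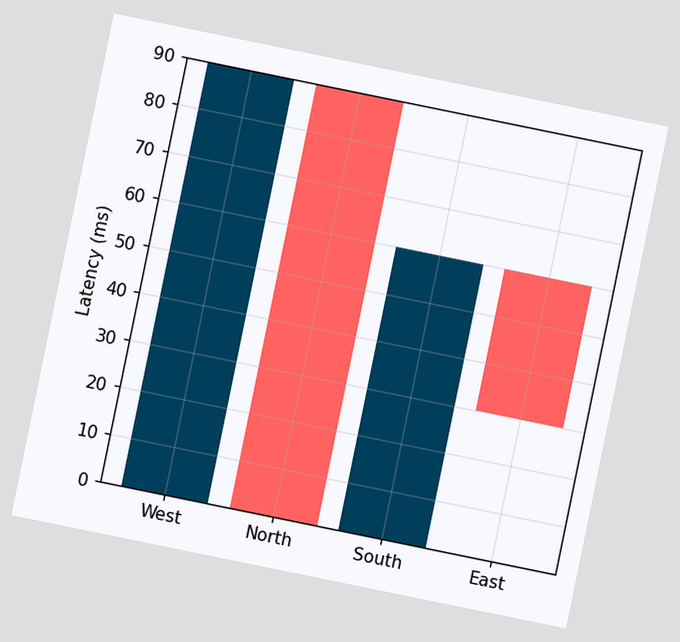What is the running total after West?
The chart is tilted about 12° clockwise. After West the running total reaches 90ms.

90ms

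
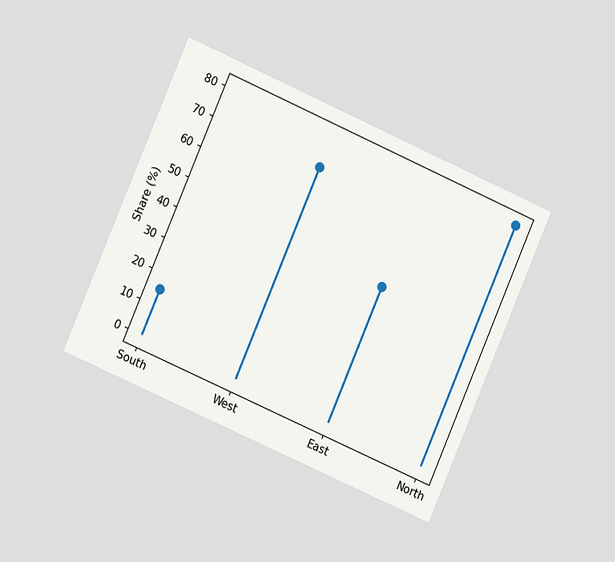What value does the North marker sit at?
80%

The chart is tilted about 23° clockwise and viewed slightly from the left. The North marker sits at 80%.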